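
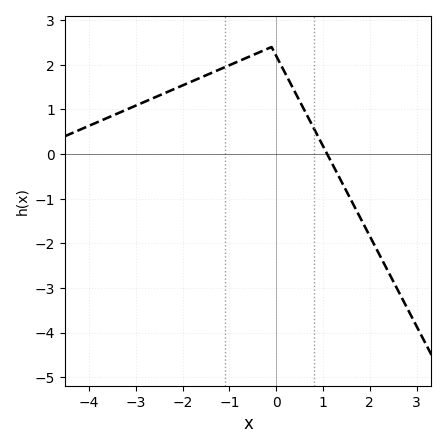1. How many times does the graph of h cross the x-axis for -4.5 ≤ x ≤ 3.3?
1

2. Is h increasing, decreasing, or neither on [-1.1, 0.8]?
neither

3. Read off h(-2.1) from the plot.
1.5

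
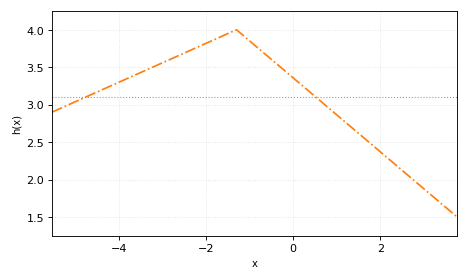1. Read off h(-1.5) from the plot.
3.95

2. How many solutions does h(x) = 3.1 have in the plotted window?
2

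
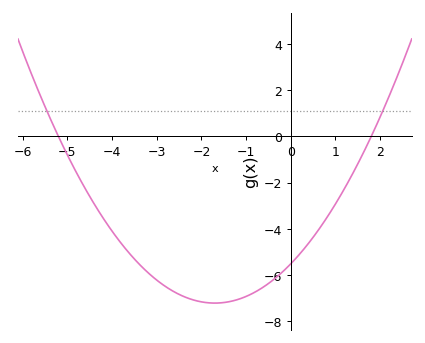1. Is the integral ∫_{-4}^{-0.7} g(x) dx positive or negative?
negative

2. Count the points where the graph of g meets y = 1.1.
2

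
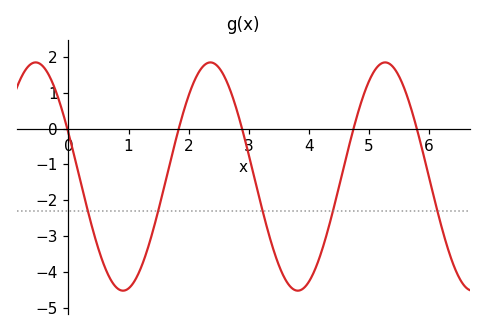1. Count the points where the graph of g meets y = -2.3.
5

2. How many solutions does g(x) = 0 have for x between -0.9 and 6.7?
5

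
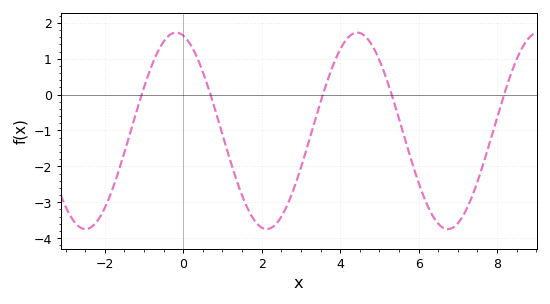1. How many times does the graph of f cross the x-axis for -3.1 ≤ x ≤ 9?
5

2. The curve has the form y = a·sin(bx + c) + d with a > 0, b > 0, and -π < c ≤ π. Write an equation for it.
y = 2.74sin(1.36x + 1.82) - 1.01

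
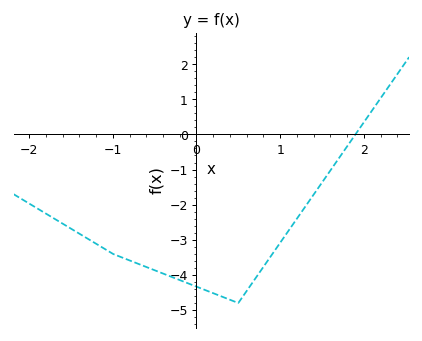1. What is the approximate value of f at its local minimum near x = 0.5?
-4.8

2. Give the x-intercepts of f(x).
1.9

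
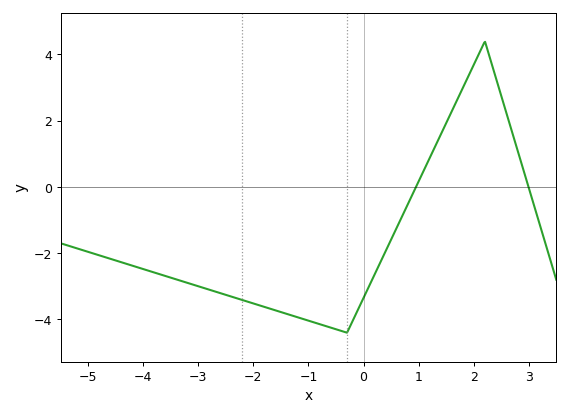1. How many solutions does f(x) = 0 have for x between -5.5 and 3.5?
2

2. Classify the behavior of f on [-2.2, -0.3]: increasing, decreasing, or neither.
decreasing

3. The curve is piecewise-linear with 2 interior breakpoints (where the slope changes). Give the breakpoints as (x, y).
(-0.3, -4.4); (2.2, 4.4)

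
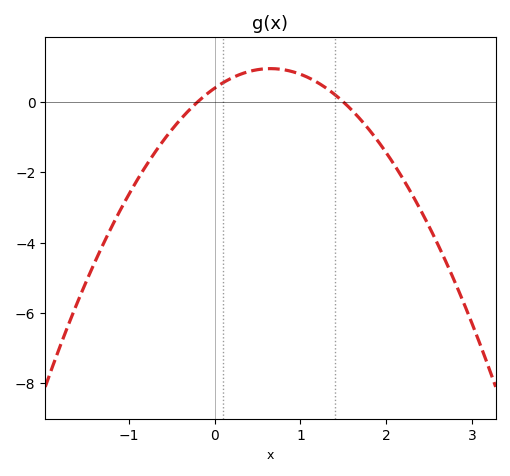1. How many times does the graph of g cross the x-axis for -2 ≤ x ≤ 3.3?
2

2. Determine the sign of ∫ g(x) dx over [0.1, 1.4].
positive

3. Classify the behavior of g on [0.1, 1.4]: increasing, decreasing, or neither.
neither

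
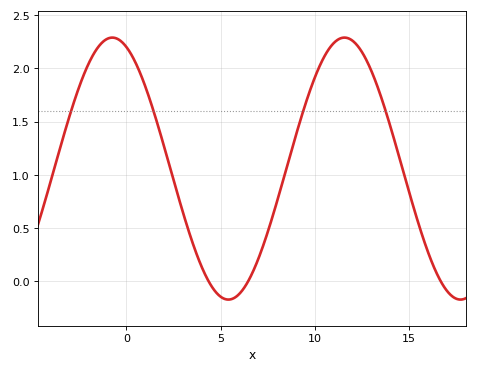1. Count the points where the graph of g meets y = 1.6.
4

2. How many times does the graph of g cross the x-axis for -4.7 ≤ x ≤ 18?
3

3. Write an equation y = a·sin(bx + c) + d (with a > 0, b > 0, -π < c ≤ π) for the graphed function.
y = 1.23sin(0.51x + 1.95) + 1.06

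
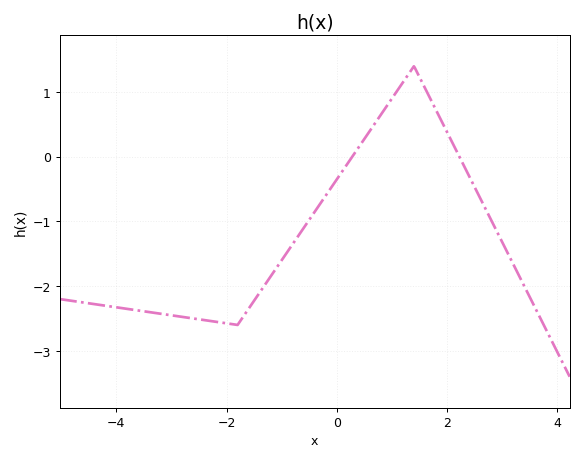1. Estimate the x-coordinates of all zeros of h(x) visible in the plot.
0.28, 2.22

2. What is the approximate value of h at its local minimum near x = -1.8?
-2.6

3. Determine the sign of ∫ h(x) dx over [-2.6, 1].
negative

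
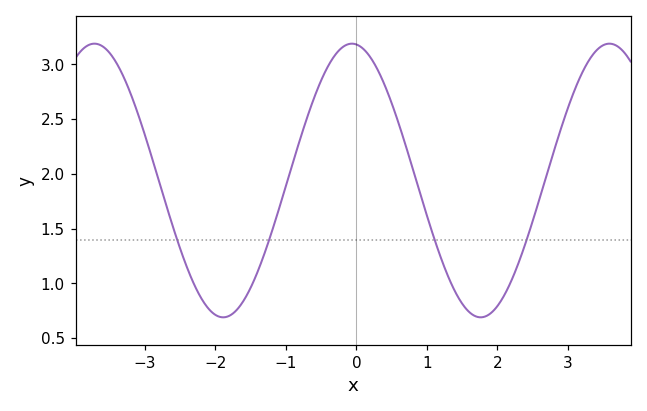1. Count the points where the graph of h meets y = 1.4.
4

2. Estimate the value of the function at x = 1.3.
1.06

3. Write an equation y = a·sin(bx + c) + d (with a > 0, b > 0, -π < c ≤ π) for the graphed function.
y = 1.25sin(1.72x + 1.68) + 1.94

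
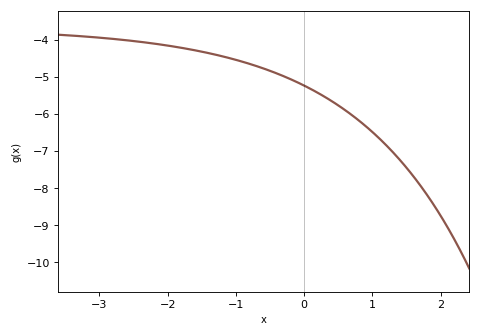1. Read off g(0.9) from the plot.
-6.33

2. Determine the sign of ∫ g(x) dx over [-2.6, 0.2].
negative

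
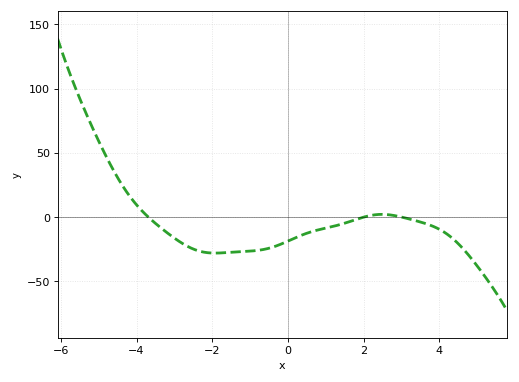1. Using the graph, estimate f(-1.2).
-25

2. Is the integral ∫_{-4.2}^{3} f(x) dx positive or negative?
negative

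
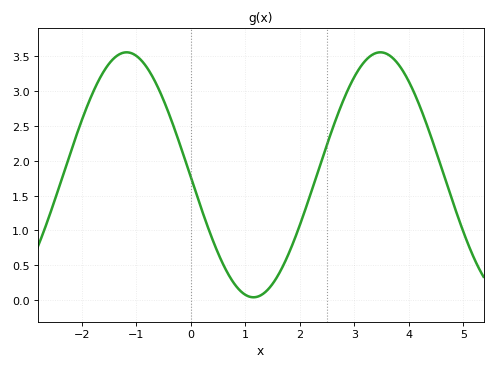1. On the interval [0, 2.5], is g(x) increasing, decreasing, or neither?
neither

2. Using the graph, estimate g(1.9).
0.87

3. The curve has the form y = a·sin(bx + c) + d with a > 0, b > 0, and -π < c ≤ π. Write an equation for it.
y = 1.76sin(1.35x - 3.12) + 1.8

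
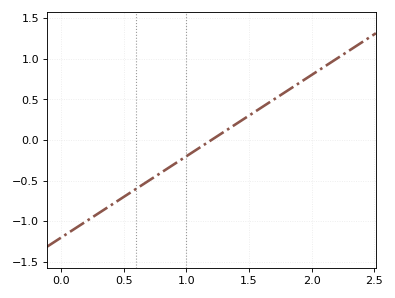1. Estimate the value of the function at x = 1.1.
-0.1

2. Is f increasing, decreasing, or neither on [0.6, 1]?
increasing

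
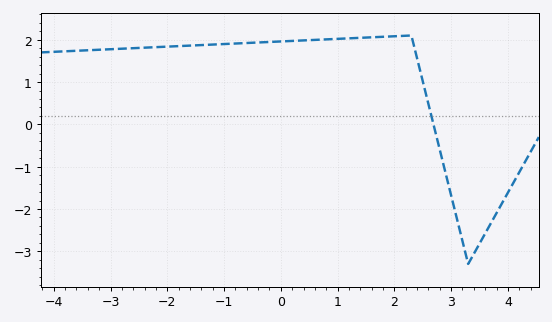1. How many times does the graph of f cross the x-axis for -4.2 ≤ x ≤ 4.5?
1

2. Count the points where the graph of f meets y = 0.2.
1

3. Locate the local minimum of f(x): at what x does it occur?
3.4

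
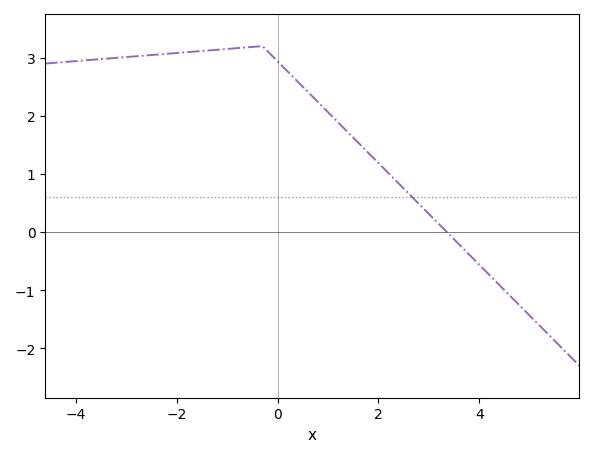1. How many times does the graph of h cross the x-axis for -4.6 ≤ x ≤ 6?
1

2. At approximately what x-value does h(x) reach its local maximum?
-0.303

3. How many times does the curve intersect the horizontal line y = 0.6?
1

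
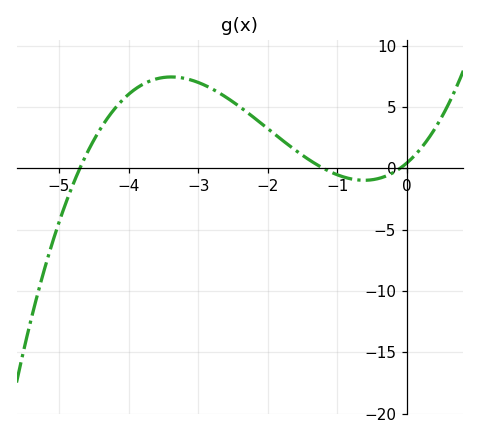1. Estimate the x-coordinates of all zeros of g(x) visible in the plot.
-4.7, -1.2, -0.1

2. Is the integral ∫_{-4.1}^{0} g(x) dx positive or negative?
positive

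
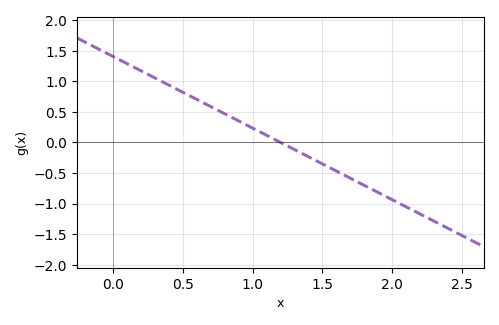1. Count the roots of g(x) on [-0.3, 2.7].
1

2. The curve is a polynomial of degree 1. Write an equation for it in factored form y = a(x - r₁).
y = -1.17(x - 1.2)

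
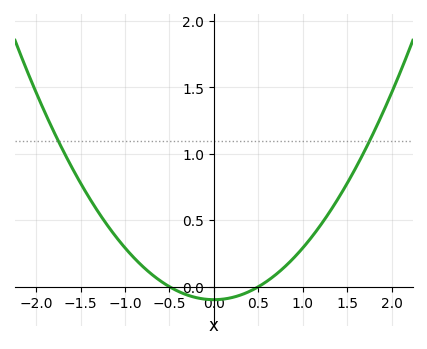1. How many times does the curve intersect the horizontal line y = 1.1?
2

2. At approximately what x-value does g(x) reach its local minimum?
0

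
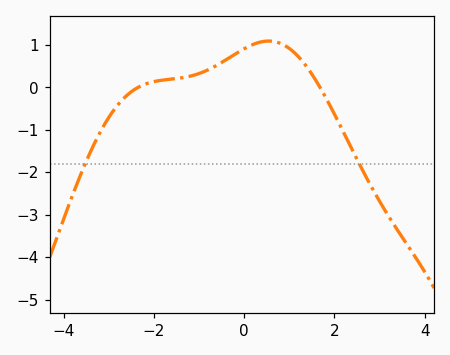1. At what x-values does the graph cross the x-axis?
-2.4, 1.6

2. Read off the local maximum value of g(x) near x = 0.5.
1.1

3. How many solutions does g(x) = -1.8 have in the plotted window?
2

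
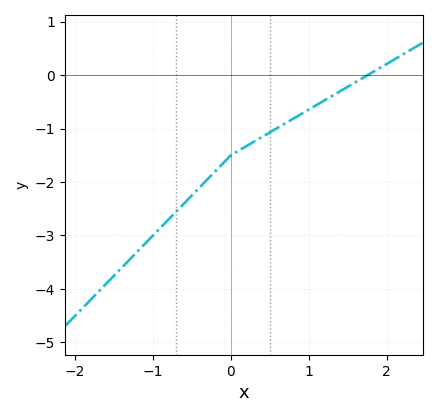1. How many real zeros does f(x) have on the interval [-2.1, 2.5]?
1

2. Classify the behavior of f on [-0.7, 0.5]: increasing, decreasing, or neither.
increasing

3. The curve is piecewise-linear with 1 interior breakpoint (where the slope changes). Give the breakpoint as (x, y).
(0, -1.5)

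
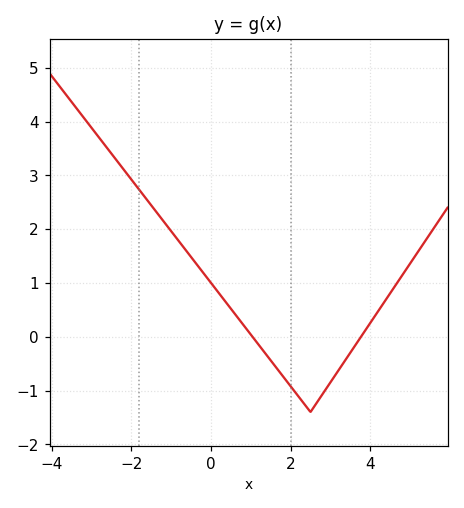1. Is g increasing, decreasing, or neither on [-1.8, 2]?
decreasing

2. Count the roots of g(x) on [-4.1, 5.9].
2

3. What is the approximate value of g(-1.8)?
2.7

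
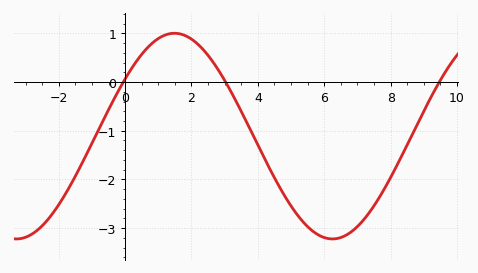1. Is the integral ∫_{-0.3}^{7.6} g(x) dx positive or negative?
negative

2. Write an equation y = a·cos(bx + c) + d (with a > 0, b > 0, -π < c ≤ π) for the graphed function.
y = 2.11cos(0.66x - 0.982) - 1.11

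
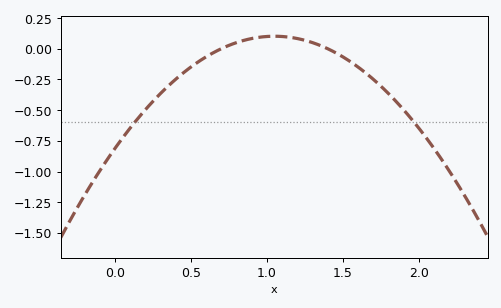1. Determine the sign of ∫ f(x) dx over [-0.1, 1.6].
negative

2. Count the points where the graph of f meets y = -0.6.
2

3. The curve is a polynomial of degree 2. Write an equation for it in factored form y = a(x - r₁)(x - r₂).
y = -0.83(x - 0.7)(x - 1.4)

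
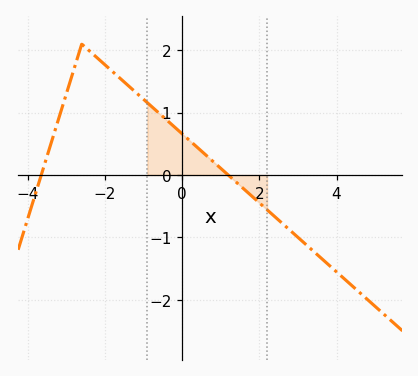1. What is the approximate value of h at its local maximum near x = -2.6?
2.1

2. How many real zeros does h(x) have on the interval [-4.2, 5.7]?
2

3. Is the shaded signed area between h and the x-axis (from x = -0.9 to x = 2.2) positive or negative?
positive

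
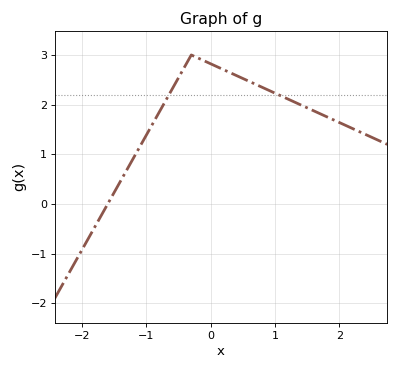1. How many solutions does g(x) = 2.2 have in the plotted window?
2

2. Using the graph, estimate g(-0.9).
1.62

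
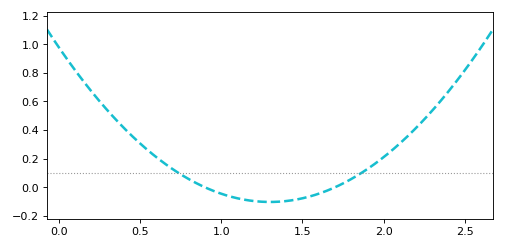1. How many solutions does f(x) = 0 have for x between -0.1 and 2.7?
2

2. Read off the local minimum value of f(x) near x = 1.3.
-0.102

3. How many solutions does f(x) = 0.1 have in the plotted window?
2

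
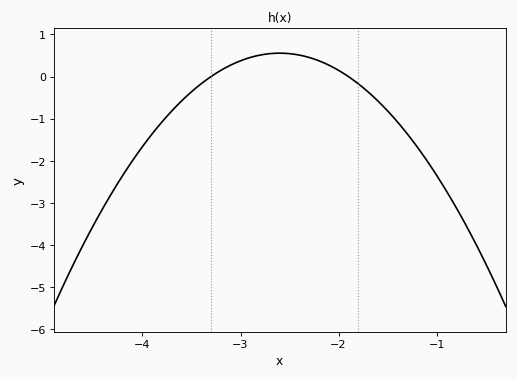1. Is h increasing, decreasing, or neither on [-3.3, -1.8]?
neither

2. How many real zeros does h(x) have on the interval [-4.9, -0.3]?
2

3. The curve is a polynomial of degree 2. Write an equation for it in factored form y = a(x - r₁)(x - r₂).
y = -1.13(x + 3.3)(x + 1.9)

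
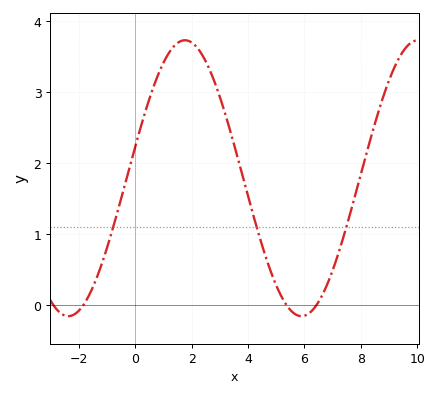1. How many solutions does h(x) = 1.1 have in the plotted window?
3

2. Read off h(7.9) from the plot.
1.7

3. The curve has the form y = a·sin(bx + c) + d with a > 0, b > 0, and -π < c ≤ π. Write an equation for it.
y = 1.94sin(0.76x + 0.23) + 1.79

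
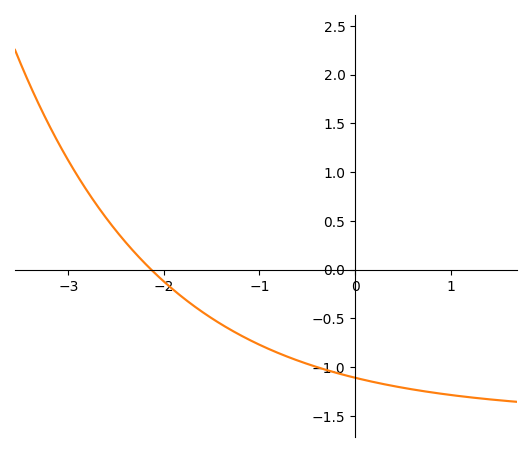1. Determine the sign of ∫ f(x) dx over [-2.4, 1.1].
negative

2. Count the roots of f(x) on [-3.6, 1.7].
1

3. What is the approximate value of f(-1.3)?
-0.619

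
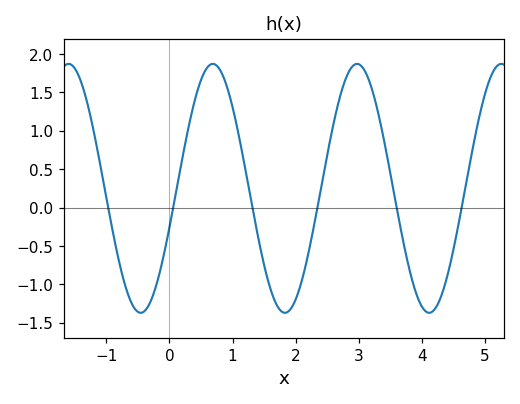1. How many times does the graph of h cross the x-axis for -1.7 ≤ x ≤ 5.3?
6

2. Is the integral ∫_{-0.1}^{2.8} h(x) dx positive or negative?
positive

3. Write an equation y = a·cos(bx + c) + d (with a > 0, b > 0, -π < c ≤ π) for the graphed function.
y = 1.62cos(2.8x - 1.9) + 0.25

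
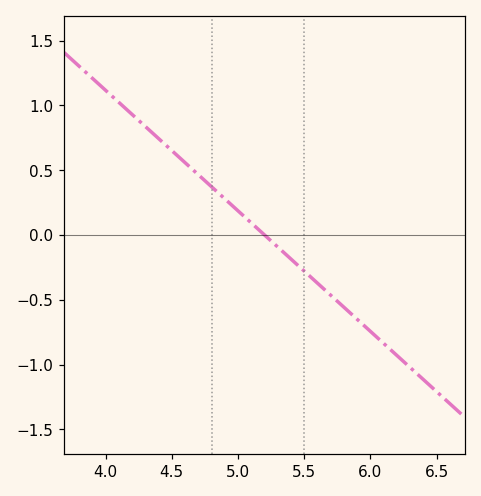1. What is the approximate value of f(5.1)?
0.1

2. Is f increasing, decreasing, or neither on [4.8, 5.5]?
decreasing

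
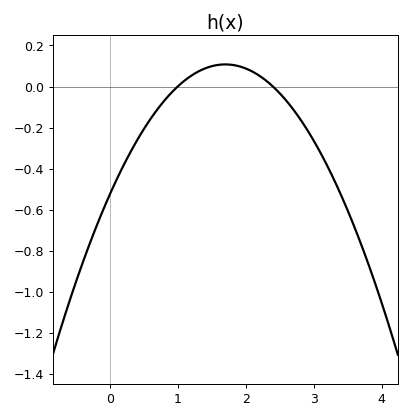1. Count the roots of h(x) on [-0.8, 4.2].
2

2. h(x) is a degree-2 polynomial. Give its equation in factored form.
y = -0.22(x - 1)(x - 2.4)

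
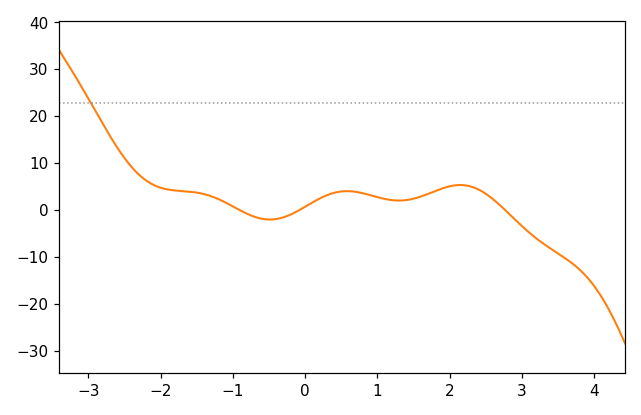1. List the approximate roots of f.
-1, 0, 2.8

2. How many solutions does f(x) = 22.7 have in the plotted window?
1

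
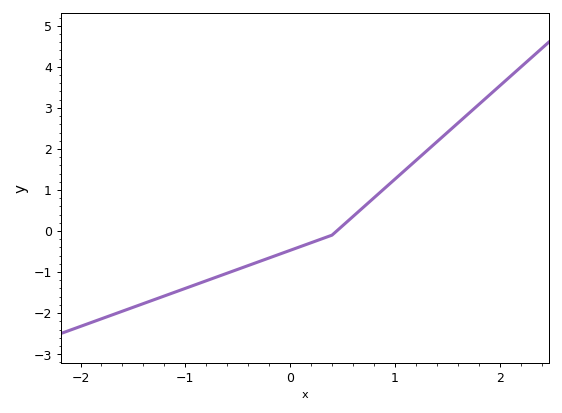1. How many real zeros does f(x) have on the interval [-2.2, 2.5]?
1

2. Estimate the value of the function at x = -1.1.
-1.49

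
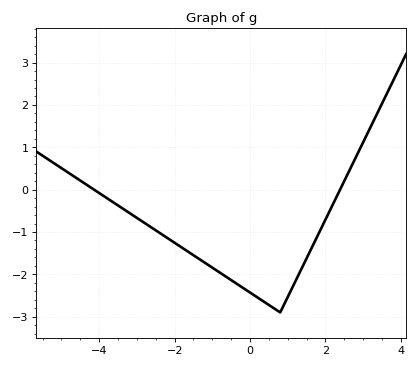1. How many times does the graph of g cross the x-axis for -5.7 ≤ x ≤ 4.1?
2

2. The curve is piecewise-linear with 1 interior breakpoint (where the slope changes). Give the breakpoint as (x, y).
(0.8, -2.9)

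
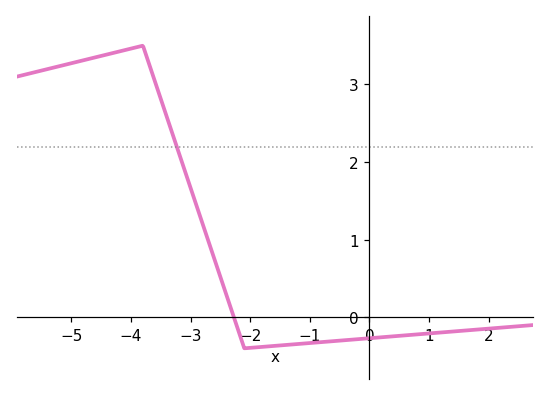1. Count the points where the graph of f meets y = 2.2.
1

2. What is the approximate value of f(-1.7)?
-0.375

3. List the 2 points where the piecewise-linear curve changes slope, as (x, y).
(-3.8, 3.5); (-2.1, -0.4)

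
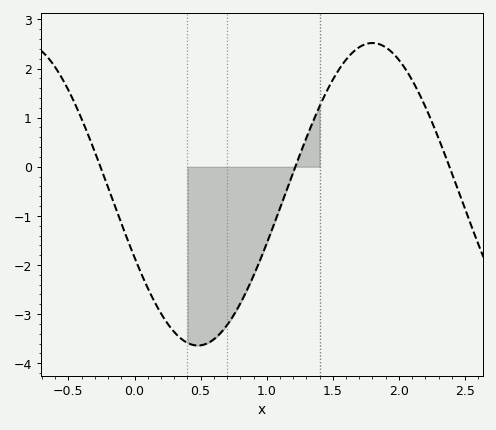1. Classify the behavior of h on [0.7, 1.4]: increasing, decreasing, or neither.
increasing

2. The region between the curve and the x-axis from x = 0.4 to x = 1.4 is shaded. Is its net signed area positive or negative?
negative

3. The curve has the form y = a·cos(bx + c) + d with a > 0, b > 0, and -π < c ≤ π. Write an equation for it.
y = 3.08cos(2.4x + 2) - 0.56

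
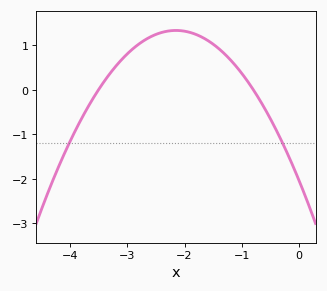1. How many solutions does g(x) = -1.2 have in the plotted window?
2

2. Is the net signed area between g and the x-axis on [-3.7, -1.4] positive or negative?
positive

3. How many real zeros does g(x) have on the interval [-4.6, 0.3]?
2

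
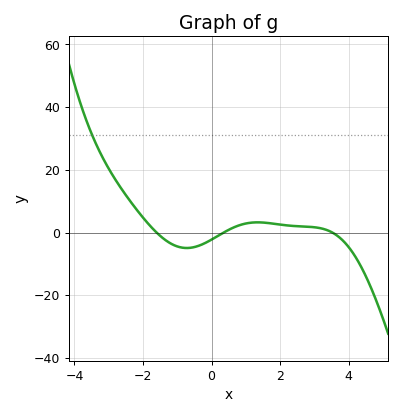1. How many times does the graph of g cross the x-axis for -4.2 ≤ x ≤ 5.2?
3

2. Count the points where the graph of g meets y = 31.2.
1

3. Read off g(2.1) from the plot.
2.41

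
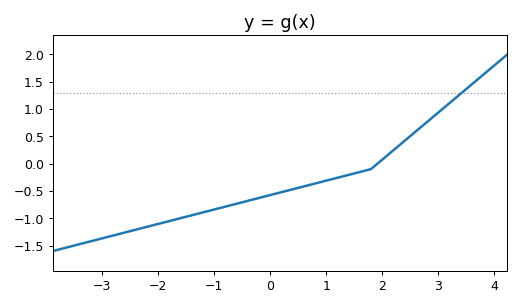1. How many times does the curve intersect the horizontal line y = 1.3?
1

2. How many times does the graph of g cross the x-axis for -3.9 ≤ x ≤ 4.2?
1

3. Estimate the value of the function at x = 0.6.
-0.4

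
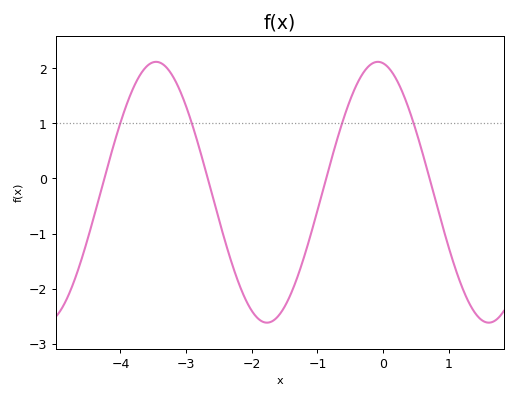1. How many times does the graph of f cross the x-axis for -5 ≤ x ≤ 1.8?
4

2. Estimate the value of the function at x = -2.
-2.41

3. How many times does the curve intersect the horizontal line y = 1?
4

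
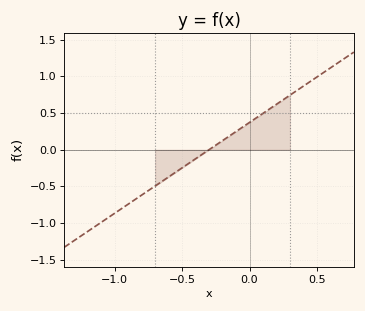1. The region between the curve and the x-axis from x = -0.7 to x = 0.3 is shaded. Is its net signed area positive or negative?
positive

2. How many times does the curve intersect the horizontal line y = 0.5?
1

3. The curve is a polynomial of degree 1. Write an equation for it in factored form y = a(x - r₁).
y = 1.24(x + 0.3)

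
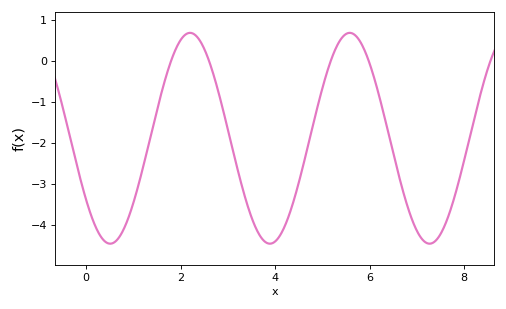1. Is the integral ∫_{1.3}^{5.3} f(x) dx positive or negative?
negative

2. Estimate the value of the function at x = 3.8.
-4.43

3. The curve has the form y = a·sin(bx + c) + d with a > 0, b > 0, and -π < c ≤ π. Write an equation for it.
y = 2.57sin(1.86x - 2.52) - 1.89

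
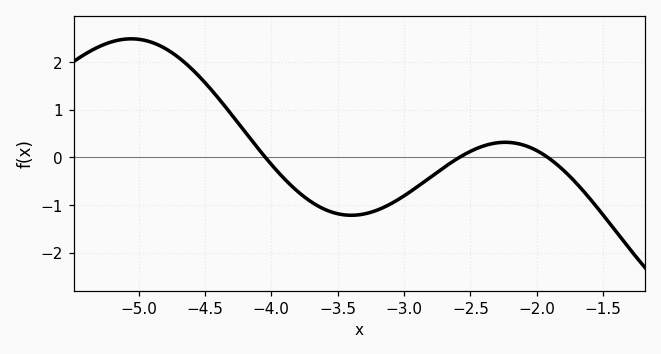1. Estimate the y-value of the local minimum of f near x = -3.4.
-1.2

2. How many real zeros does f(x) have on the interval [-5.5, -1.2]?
3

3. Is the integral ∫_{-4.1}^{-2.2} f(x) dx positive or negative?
negative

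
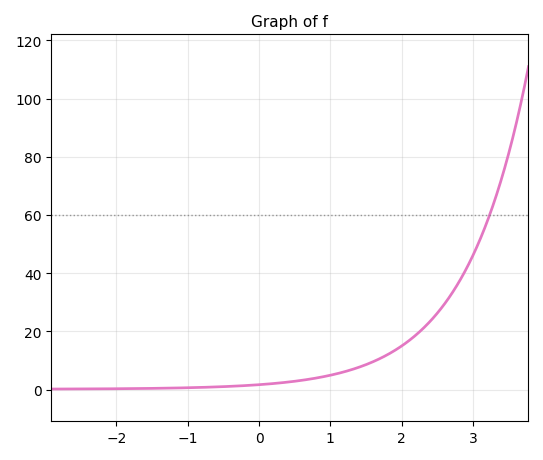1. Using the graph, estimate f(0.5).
2.87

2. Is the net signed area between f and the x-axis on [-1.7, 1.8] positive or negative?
positive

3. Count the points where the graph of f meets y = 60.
1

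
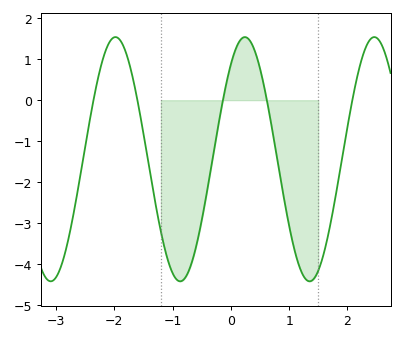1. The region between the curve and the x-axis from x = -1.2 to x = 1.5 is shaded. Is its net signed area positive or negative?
negative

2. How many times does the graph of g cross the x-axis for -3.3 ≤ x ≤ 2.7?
5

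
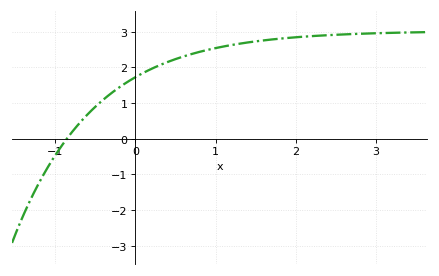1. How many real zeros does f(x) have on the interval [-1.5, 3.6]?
1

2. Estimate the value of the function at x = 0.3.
2.1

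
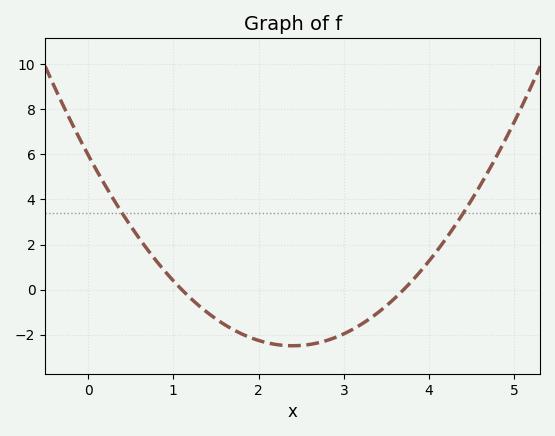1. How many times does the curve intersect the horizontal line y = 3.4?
2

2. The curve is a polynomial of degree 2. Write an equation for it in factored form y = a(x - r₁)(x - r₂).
y = 1.47(x - 1.1)(x - 3.7)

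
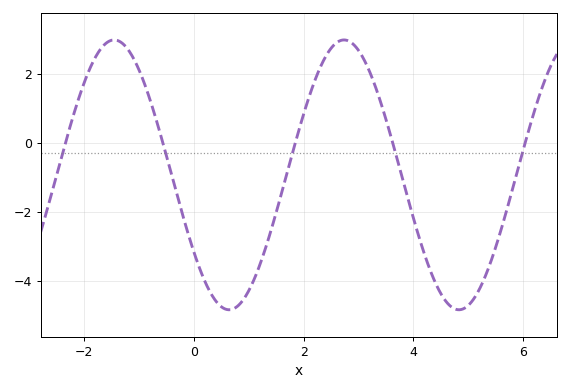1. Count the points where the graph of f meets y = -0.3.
5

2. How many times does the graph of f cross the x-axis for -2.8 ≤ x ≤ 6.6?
5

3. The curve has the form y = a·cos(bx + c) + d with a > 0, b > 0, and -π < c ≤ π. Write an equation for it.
y = 3.91cos(1.5x + 2.2) - 0.93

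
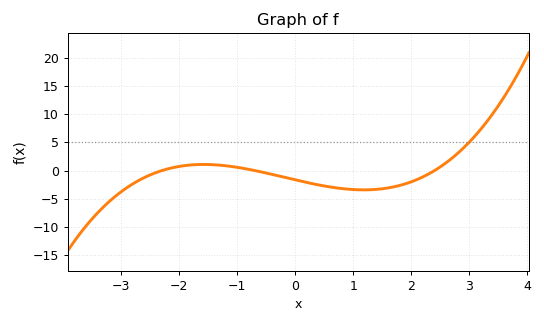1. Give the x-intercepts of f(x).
-2.2, -0.6, 2.4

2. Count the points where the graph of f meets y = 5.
1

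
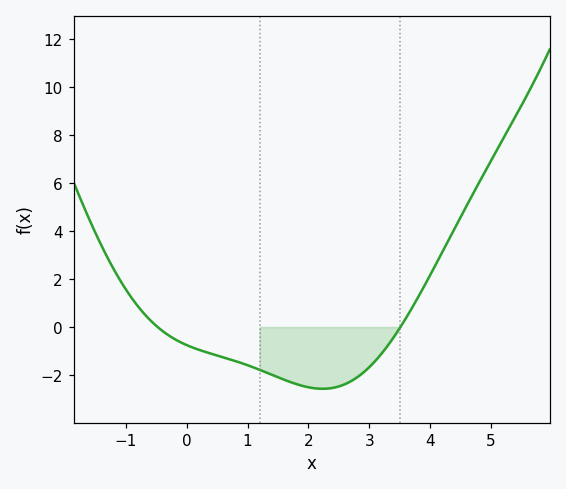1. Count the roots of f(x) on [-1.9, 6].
2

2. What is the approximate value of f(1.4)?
-1.99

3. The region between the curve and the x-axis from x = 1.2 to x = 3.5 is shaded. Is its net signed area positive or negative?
negative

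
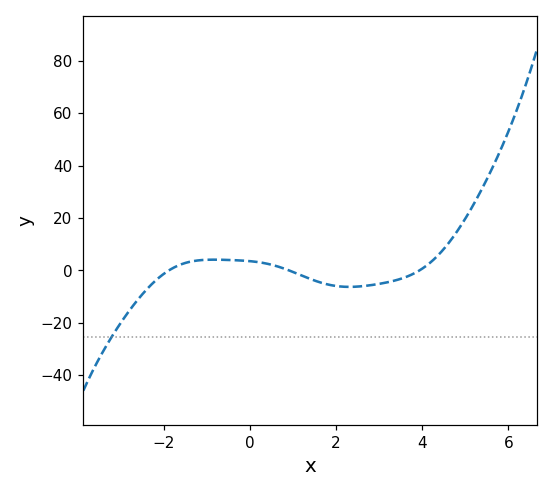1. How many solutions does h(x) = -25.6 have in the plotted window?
1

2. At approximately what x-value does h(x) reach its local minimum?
2.4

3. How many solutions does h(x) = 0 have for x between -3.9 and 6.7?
3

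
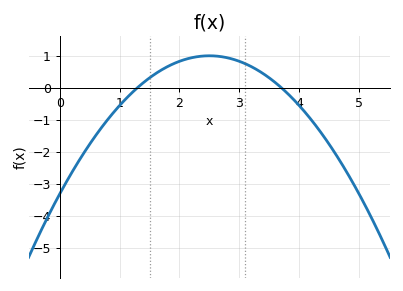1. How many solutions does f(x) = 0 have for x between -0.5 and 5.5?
2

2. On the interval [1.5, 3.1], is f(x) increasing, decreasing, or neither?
neither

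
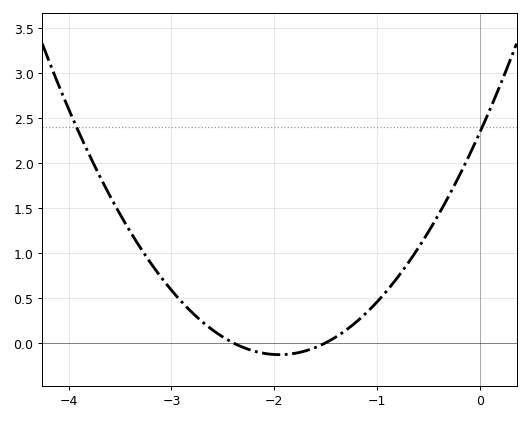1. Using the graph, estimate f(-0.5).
1.25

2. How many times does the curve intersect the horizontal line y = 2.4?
2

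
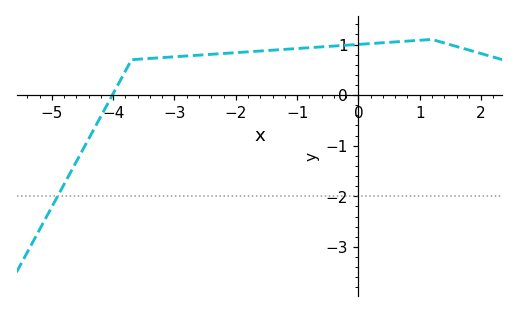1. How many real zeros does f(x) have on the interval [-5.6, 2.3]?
1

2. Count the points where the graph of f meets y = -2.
1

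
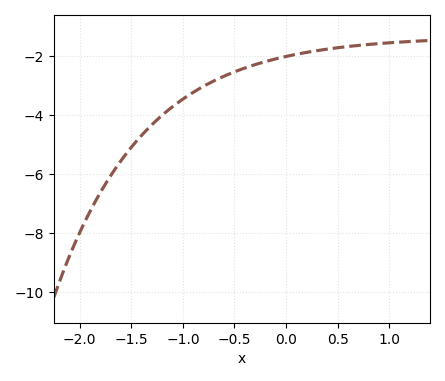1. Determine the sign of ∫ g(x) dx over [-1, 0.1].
negative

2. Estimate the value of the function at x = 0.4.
-1.8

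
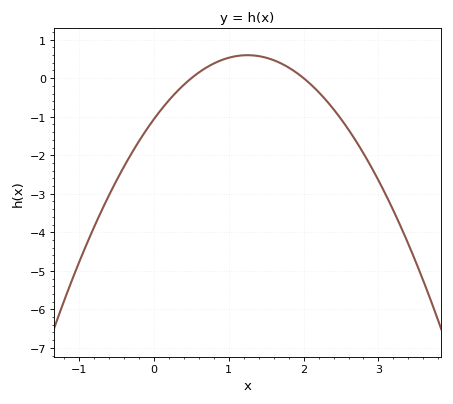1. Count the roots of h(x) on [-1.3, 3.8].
2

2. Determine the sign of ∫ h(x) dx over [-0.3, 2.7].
negative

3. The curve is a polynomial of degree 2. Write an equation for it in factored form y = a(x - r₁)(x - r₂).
y = -1.06(x - 0.5)(x - 2)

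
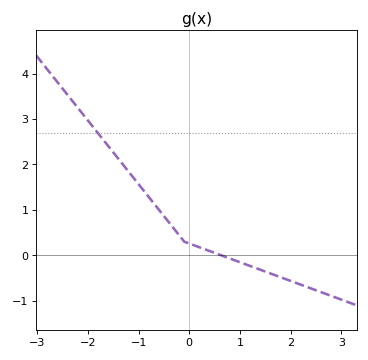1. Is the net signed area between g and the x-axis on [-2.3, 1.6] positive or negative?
positive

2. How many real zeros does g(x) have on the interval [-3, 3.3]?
1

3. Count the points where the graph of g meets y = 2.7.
1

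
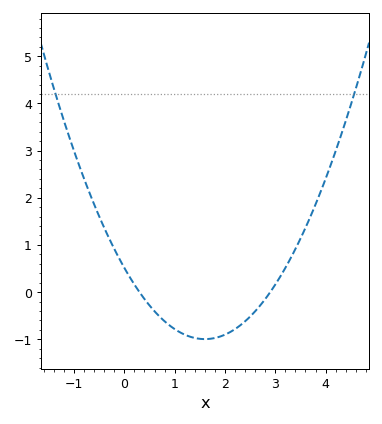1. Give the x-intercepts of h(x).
0.3, 2.9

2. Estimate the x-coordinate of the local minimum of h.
1.6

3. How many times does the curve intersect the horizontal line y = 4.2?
2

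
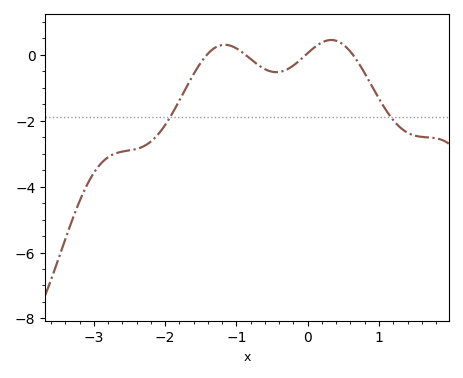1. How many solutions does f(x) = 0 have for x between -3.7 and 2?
4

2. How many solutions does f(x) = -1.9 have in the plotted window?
2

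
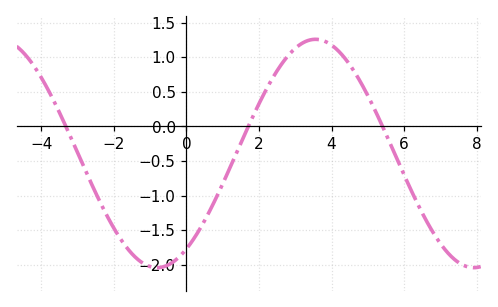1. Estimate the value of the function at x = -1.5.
-1.85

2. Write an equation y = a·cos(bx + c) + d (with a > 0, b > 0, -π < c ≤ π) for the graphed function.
y = 1.65cos(0.72x - 2.6) - 0.39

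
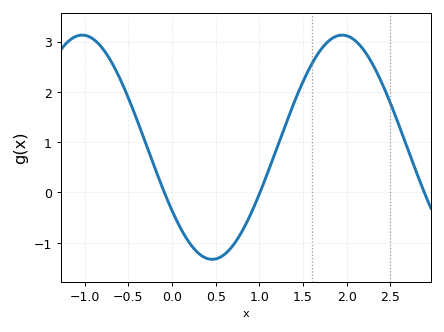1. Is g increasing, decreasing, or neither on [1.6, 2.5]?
neither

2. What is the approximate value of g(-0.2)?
0.5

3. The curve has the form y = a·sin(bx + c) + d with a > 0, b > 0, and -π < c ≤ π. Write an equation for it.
y = 2.23sin(2.1x - 2.5) + 0.9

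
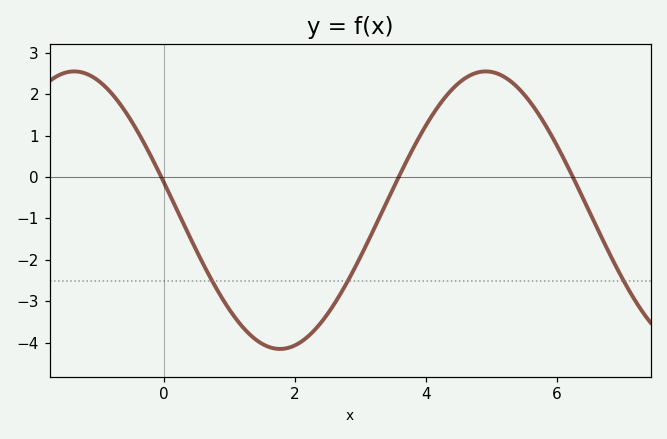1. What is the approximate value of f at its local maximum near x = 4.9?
2.5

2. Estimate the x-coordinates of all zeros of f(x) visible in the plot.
0, 3.6, 6.2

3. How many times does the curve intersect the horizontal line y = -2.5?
3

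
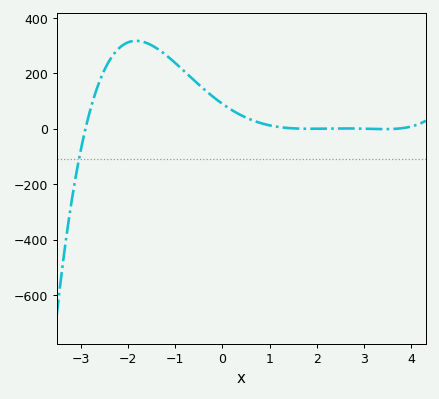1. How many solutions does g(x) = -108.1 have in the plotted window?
1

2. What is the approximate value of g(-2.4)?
240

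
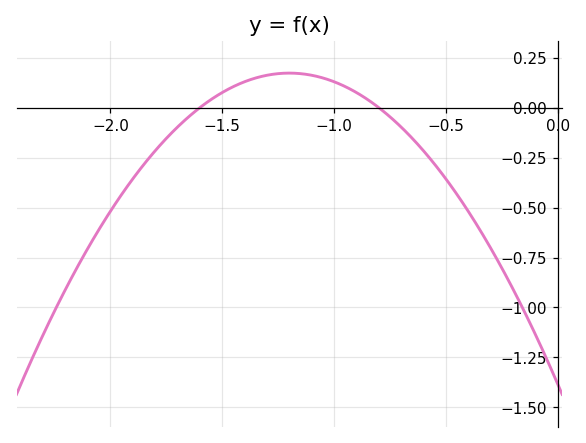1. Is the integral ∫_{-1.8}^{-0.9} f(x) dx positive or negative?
positive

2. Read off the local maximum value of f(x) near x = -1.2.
0.18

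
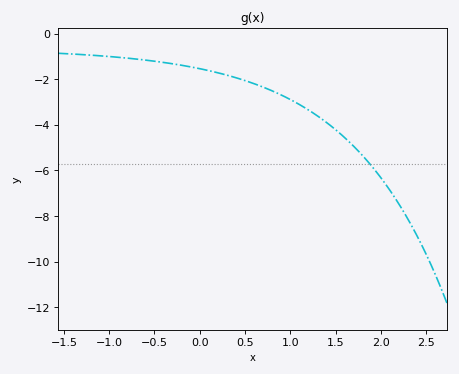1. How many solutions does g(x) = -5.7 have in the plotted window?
1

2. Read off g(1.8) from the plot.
-5.35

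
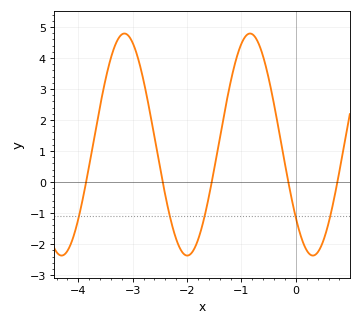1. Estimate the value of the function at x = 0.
-1.15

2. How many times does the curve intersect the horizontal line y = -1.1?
5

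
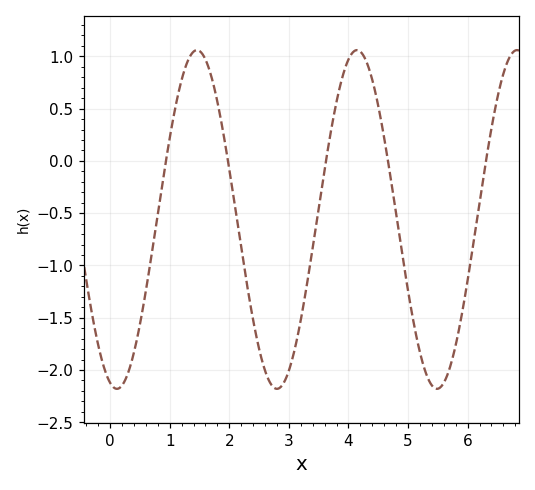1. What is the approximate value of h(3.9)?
0.8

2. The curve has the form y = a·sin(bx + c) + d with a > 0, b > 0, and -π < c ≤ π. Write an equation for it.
y = 1.62sin(2.3x - 1.8) - 0.56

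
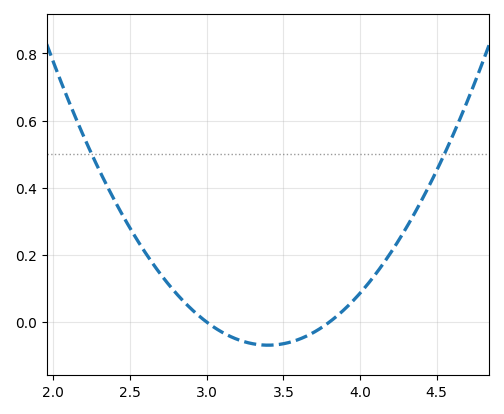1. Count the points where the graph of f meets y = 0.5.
2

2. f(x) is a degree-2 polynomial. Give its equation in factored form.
y = 0.43(x - 3)(x - 3.8)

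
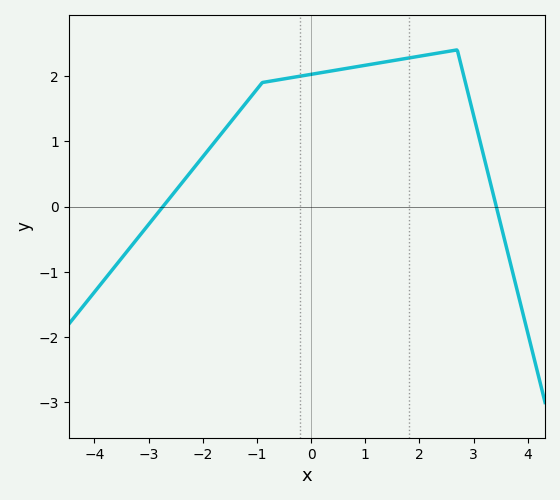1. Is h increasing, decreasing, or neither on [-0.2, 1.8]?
increasing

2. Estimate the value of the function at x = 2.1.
2.3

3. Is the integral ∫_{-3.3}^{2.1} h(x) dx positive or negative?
positive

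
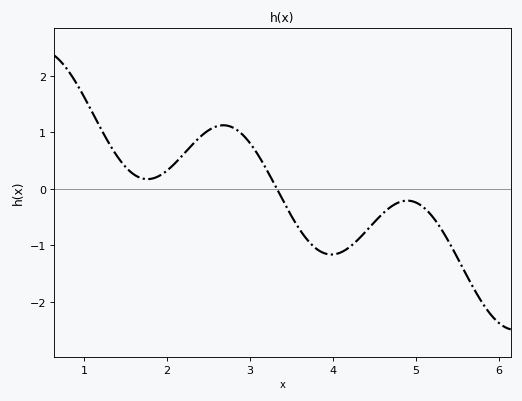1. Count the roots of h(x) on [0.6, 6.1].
1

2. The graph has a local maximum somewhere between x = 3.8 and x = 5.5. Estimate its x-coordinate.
4.9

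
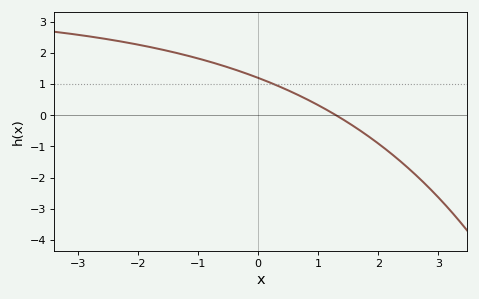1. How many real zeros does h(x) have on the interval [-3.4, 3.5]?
1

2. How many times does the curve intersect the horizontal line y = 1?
1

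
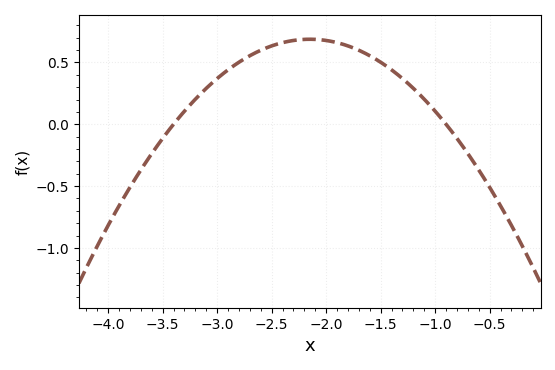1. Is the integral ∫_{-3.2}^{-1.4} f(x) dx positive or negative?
positive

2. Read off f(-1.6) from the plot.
0.554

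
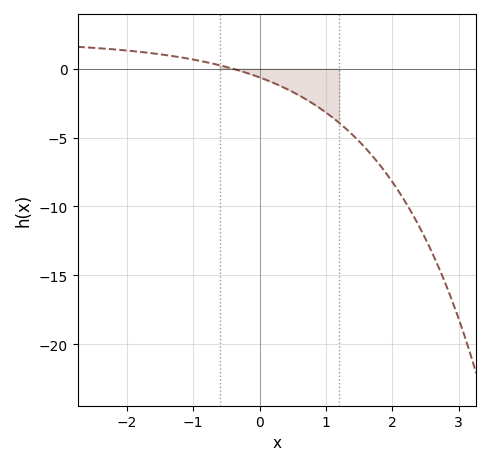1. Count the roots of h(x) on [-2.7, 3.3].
1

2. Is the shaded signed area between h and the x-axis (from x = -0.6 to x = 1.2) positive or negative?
negative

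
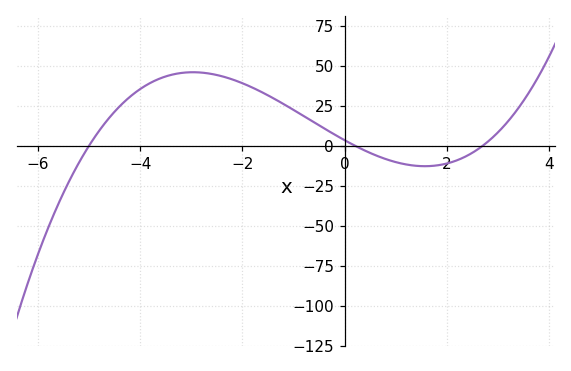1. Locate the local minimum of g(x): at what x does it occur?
1.6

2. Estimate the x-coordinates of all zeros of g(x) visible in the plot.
-5, 0.2, 2.8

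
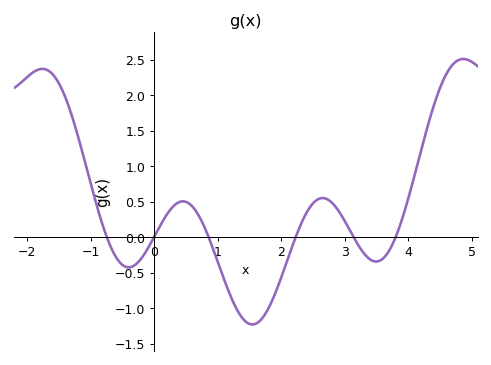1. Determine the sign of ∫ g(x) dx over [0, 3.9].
negative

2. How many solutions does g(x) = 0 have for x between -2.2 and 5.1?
6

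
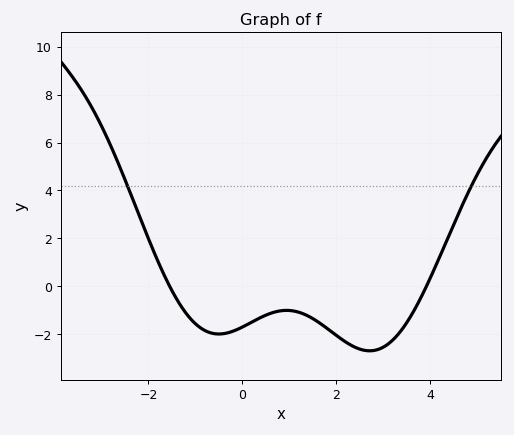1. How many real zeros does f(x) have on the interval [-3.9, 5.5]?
2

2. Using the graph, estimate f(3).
-2.6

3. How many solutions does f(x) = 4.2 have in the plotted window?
2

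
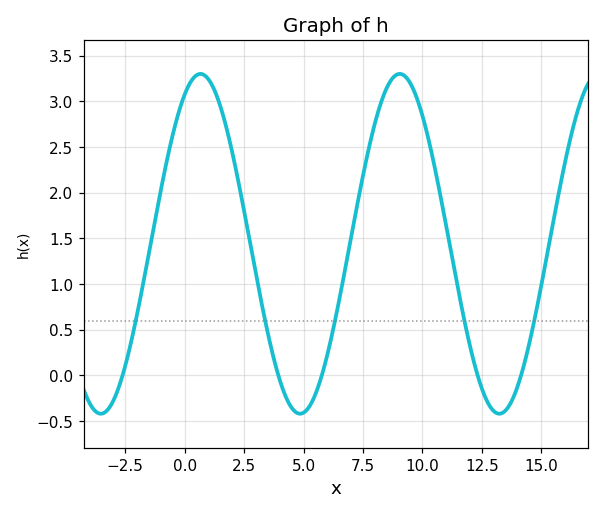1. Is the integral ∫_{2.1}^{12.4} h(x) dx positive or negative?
positive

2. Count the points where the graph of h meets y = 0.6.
5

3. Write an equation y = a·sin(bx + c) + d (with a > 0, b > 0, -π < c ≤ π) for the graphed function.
y = 1.86sin(0.75x + 1.07) + 1.44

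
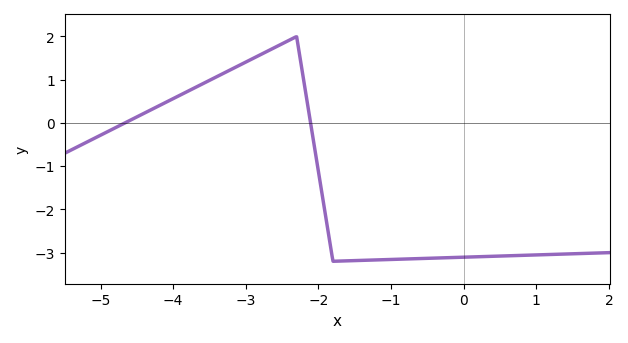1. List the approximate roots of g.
-4.6, -2.2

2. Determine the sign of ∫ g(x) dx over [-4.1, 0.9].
negative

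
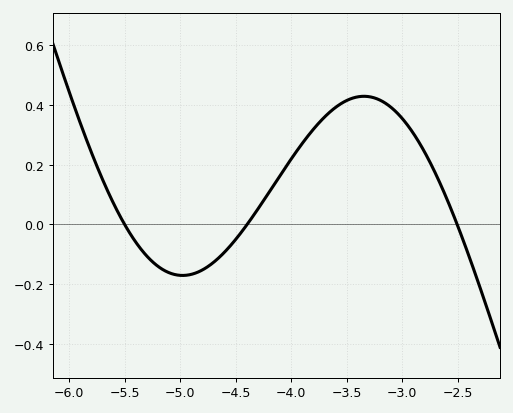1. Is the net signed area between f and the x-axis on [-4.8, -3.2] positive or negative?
positive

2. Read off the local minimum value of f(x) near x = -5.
-0.171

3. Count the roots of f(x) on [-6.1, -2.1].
3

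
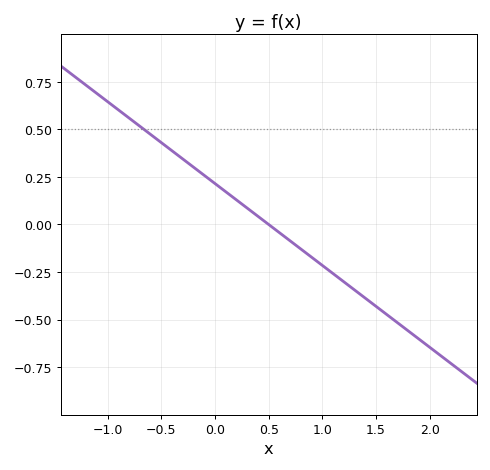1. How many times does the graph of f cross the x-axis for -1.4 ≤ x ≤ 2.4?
1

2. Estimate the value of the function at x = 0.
0.22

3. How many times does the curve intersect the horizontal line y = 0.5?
1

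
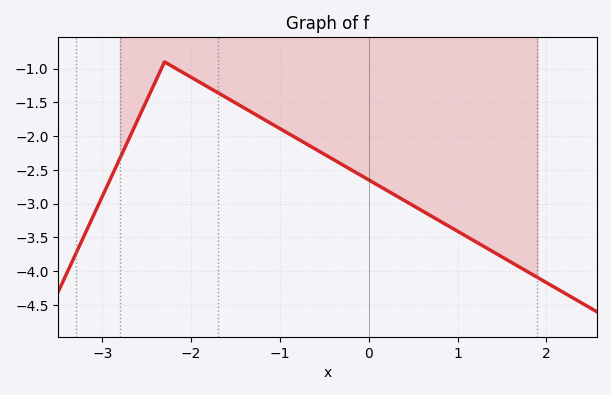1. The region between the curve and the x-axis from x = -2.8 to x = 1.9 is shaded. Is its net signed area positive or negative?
negative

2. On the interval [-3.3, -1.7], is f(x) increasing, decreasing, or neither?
neither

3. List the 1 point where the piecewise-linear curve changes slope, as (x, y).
(-2.3, -0.9)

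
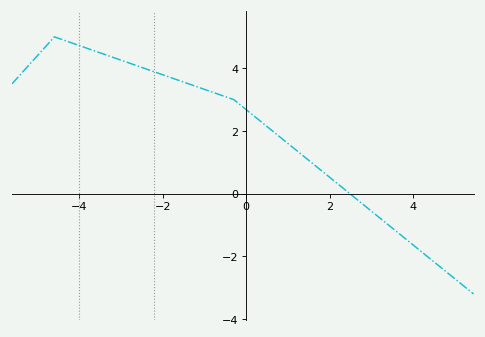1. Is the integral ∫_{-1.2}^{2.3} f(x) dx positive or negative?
positive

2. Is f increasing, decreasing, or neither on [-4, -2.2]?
decreasing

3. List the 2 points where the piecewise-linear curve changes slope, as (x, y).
(-4.6, 5); (-0.3, 3)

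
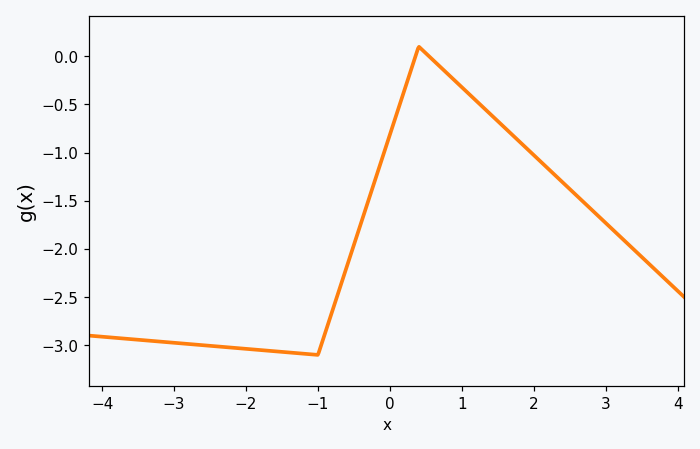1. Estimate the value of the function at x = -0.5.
-1.95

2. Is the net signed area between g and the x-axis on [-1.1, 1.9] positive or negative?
negative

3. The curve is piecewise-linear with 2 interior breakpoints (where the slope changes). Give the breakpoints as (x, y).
(-1, -3.1); (0.4, 0.1)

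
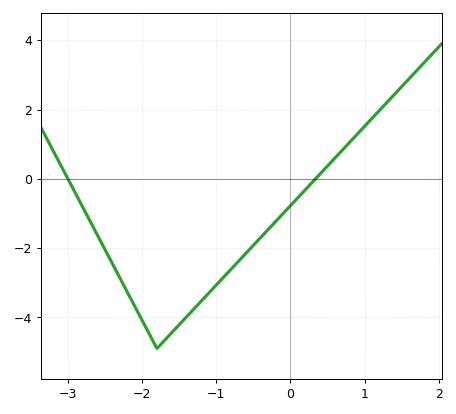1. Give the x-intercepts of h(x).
-3, 0.3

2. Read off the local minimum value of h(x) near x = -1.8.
-4.8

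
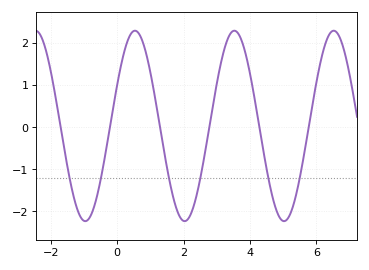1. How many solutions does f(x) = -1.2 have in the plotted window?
6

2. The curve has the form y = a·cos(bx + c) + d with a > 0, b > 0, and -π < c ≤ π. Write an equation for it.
y = 2.26cos(2.1x - 1.1) + 0.03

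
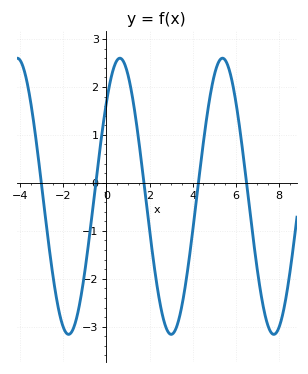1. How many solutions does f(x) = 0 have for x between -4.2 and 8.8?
5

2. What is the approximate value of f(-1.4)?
-2.84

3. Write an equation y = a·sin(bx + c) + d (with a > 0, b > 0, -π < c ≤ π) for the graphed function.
y = 2.88sin(1.32x + 0.75) - 0.28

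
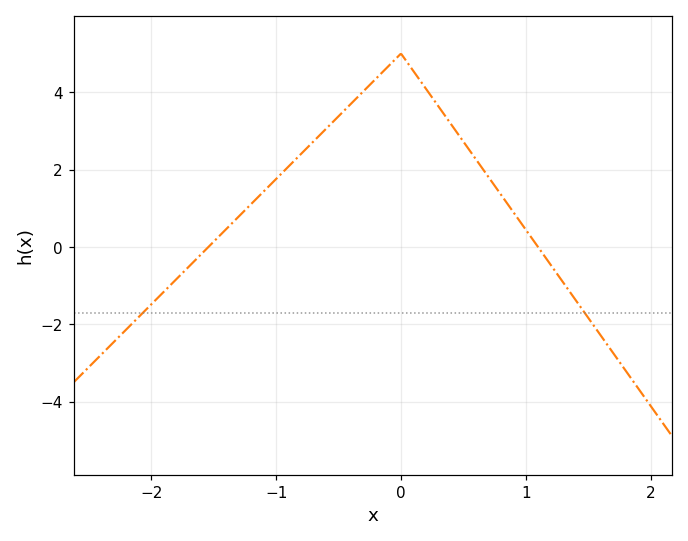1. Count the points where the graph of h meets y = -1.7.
2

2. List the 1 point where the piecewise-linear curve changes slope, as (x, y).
(0, 5)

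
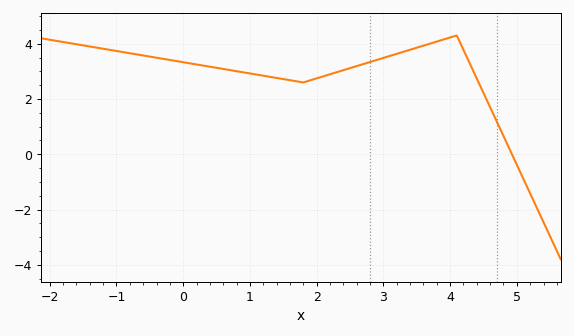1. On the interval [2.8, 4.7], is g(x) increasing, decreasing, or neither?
neither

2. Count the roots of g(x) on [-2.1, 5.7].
1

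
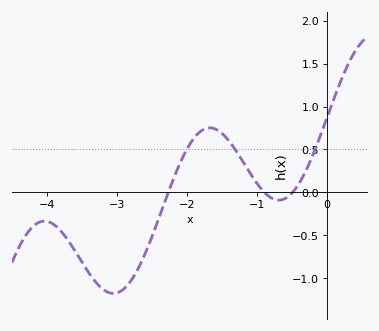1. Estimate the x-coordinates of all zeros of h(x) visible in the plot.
-2.27, -0.895, -0.493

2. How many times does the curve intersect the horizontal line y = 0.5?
3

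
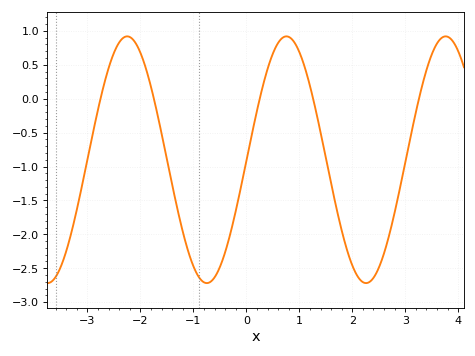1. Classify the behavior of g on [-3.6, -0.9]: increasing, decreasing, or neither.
neither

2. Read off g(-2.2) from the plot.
0.91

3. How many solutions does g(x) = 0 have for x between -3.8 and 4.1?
5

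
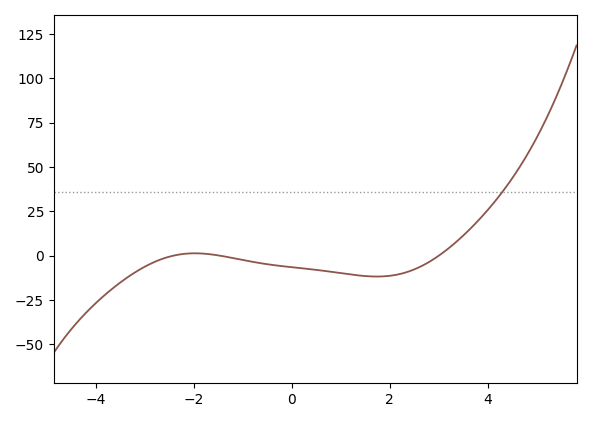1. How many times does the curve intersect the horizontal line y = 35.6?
1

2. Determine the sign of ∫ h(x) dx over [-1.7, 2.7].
negative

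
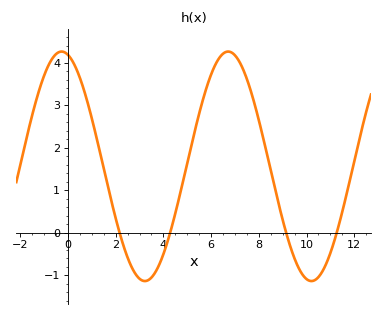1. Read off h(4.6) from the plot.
0.681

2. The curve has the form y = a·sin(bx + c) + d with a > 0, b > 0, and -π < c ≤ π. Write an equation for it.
y = 2.7sin(0.9x + 1.81) + 1.56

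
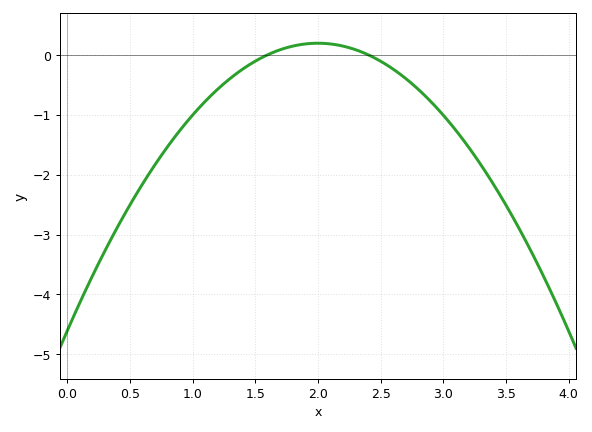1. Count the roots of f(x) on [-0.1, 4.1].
2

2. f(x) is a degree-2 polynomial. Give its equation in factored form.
y = -1.2(x - 1.6)(x - 2.4)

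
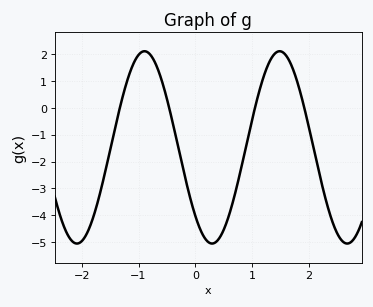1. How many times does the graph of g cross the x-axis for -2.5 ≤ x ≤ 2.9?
4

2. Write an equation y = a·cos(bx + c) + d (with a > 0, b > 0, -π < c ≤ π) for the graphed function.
y = 3.58cos(2.6x + 2.4) - 1.47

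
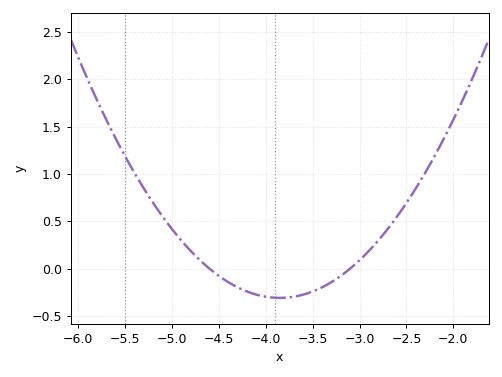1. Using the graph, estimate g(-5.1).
0.55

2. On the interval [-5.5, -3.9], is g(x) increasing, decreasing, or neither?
decreasing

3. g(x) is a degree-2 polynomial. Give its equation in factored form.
y = 0.55(x + 4.6)(x + 3.1)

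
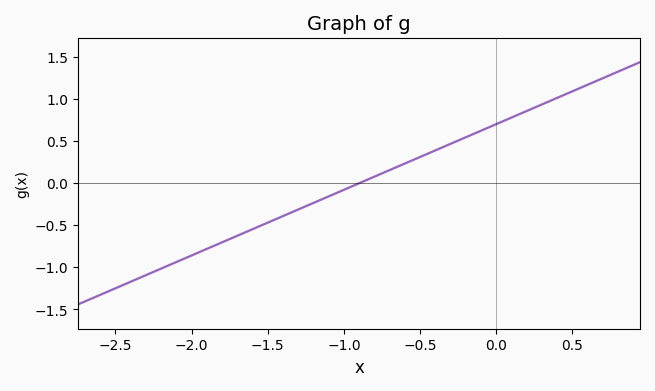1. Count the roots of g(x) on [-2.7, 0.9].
1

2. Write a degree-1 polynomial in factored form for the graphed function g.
y = 0.78(x + 0.9)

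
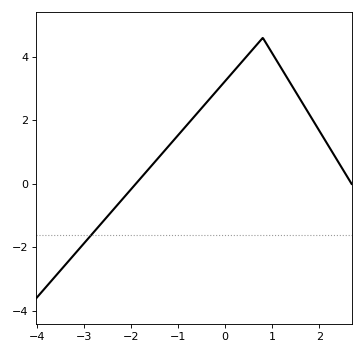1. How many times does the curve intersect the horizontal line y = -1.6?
1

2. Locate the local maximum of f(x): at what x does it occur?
0.8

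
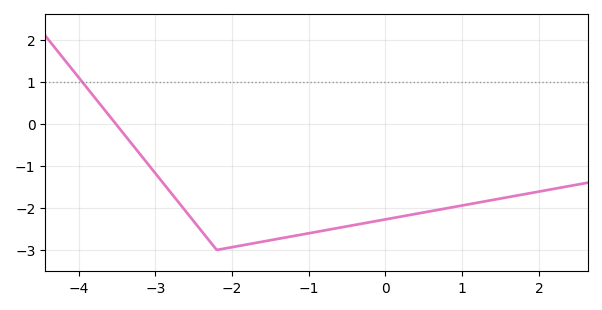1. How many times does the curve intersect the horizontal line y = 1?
1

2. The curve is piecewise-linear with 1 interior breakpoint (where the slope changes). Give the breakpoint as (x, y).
(-2.2, -3)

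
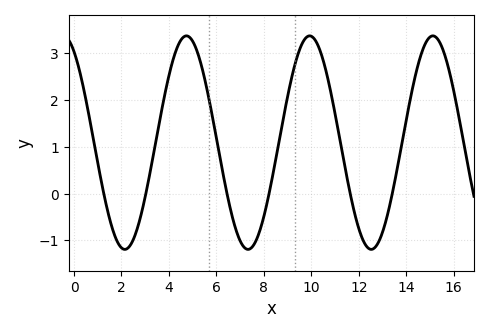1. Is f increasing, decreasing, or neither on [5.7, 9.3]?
neither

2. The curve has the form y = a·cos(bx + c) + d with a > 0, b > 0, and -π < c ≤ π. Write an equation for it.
y = 2.28cos(1.21x + 0.552) + 1.09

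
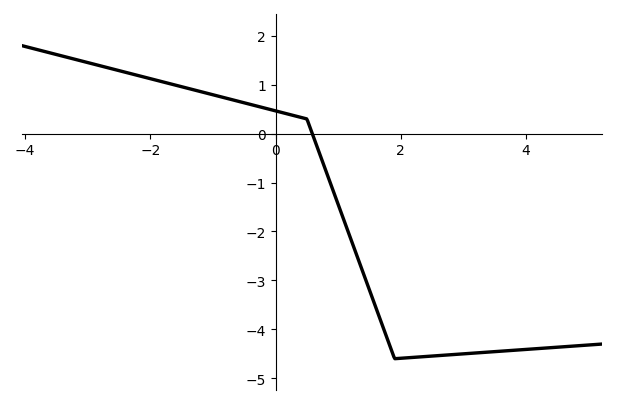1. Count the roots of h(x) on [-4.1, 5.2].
1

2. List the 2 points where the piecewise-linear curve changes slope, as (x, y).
(0.5, 0.3); (1.9, -4.6)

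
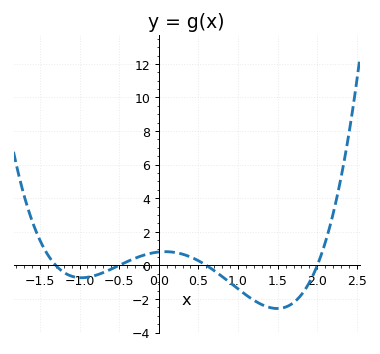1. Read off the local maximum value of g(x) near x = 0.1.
0.8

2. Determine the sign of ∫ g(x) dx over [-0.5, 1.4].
negative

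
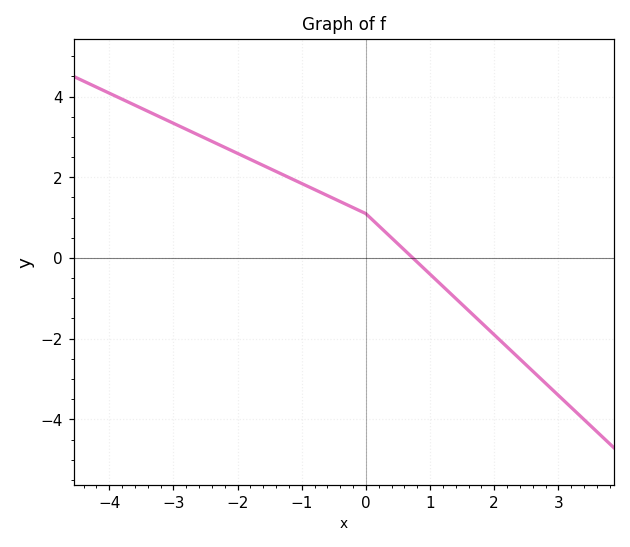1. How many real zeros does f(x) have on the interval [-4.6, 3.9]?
1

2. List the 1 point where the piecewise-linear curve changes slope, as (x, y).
(0, 1.1)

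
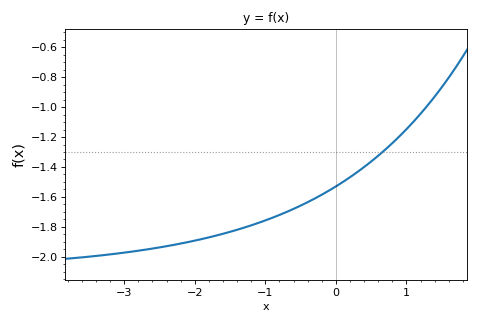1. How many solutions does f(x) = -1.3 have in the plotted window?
1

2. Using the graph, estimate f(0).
-1.52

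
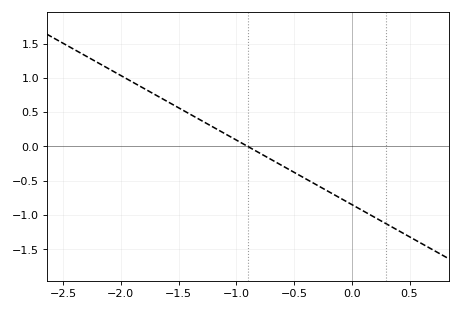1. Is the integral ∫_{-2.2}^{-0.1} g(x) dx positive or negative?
positive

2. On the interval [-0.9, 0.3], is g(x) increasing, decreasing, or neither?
decreasing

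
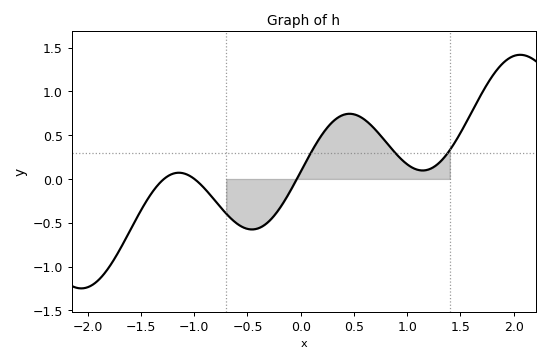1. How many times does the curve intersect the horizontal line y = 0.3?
3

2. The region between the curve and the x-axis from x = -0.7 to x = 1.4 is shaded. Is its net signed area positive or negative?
positive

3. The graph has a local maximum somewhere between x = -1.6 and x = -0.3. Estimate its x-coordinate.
-1.1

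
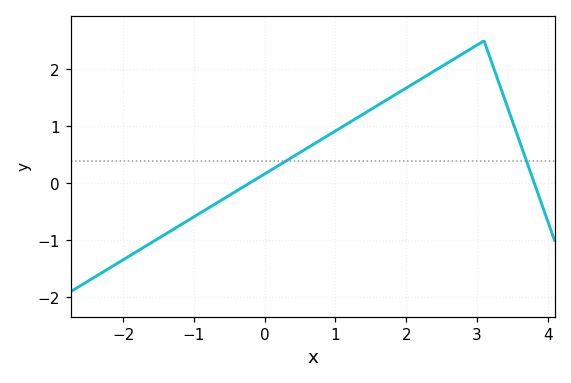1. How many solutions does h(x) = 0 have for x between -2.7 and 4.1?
2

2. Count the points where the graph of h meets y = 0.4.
2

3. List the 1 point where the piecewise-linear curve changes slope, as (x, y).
(3.1, 2.5)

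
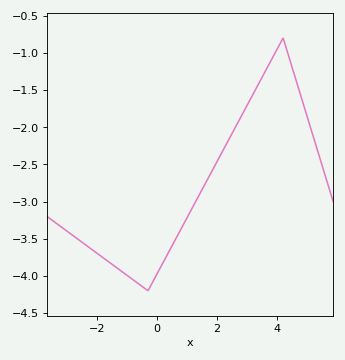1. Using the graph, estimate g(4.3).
-0.95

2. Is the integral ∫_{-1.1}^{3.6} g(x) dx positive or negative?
negative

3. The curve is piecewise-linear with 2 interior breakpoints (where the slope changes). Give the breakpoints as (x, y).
(-0.3, -4.2); (4.2, -0.8)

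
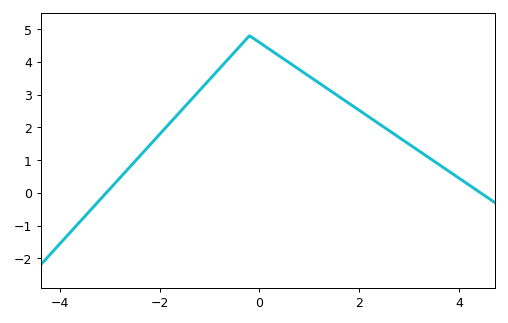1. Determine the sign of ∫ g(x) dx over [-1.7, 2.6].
positive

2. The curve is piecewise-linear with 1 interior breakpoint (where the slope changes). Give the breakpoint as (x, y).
(-0.2, 4.8)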